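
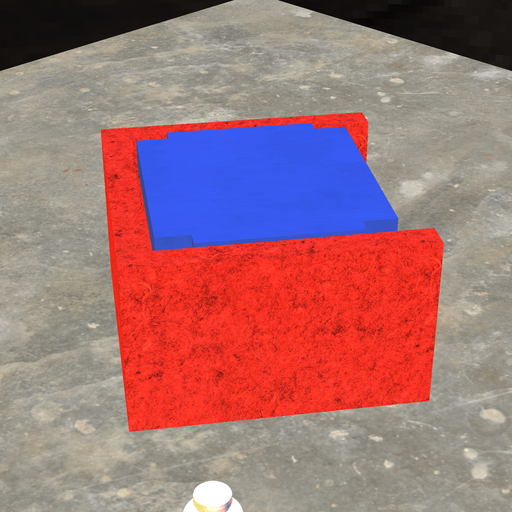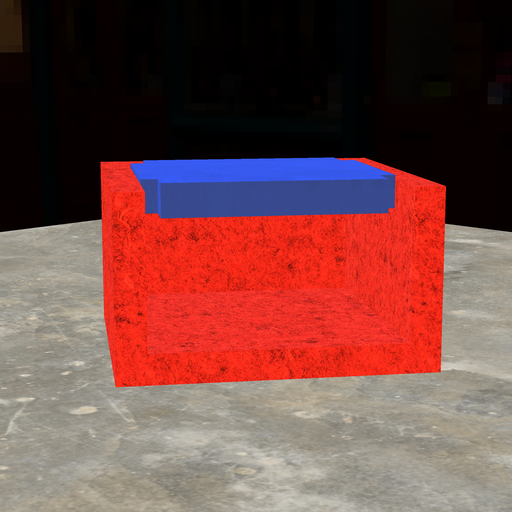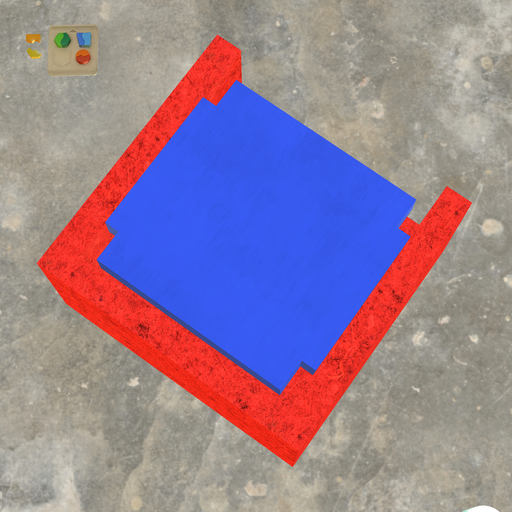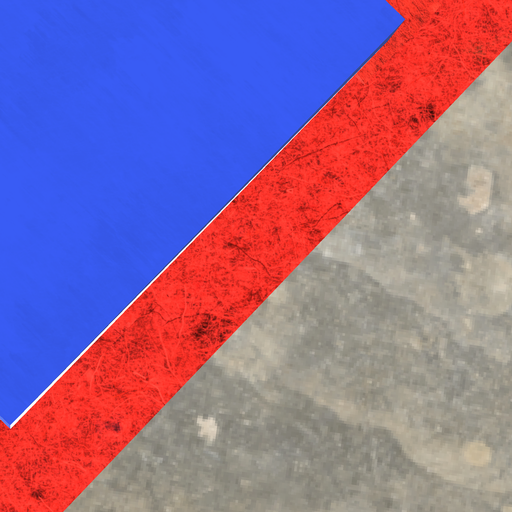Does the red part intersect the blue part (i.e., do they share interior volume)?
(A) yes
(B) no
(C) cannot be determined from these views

(B) no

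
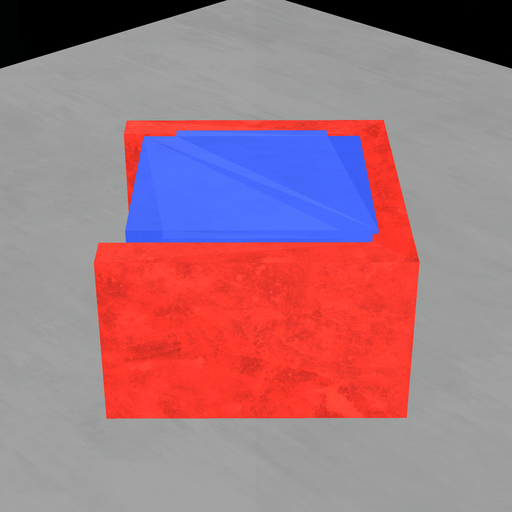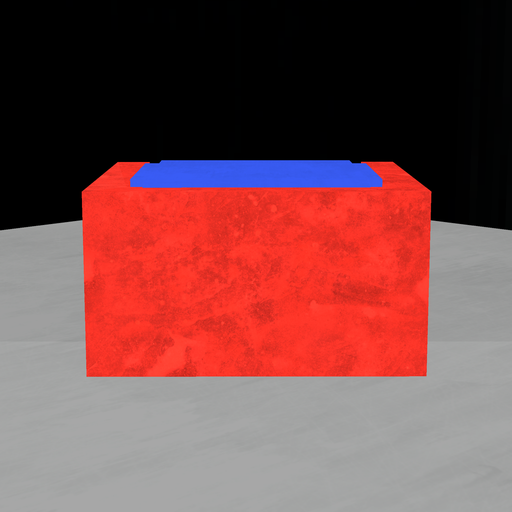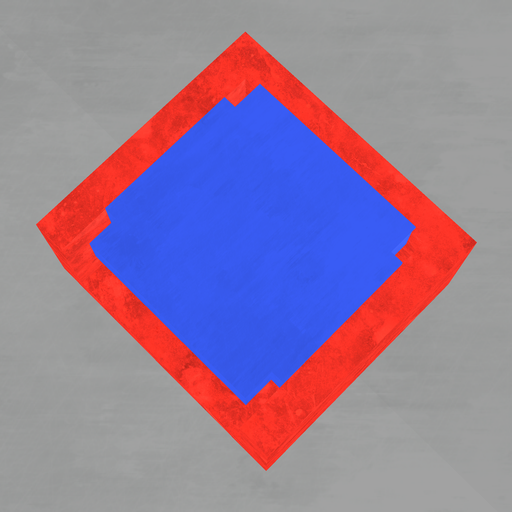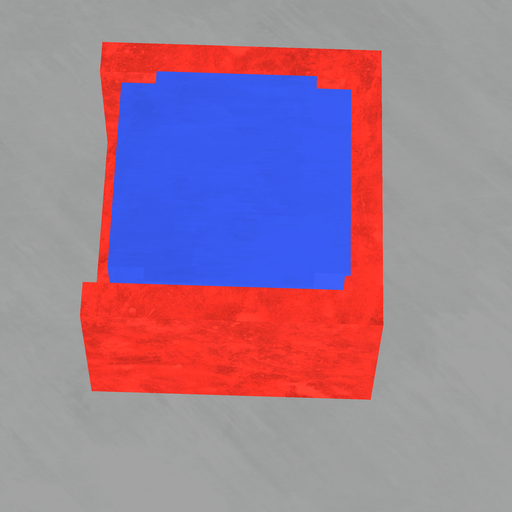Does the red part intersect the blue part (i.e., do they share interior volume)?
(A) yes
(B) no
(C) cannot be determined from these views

(A) yes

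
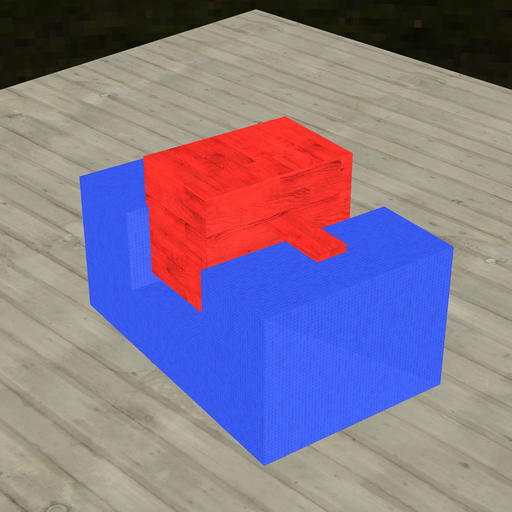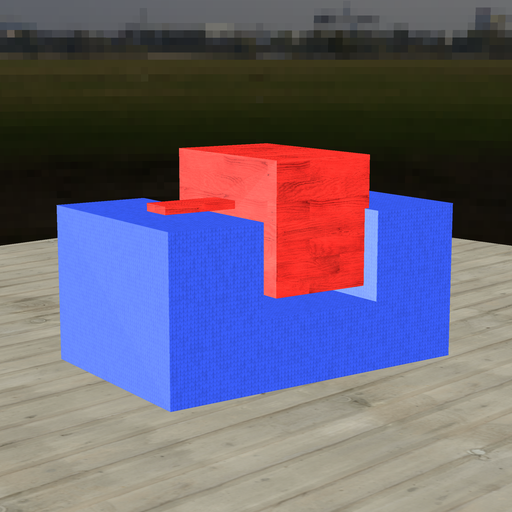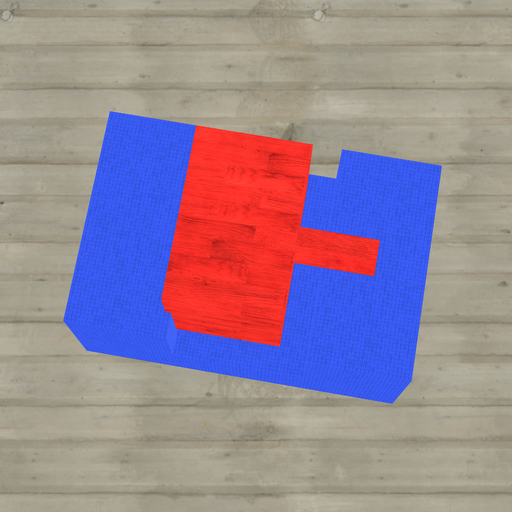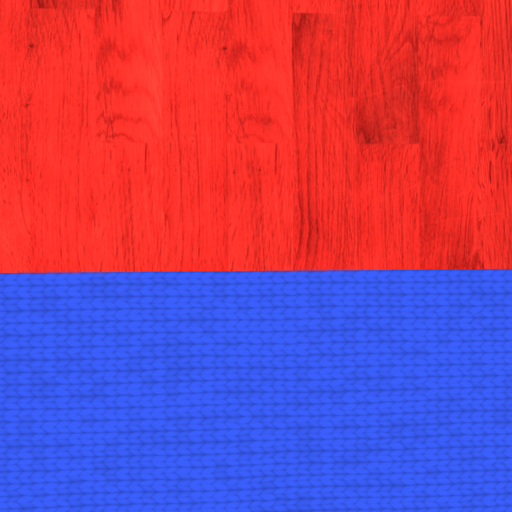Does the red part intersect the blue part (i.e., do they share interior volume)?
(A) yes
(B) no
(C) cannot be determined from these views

(A) yes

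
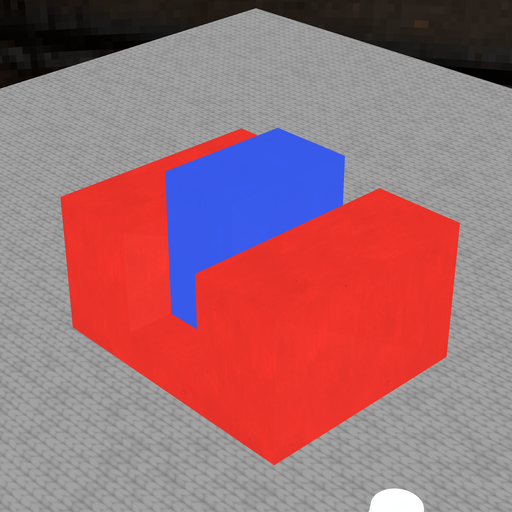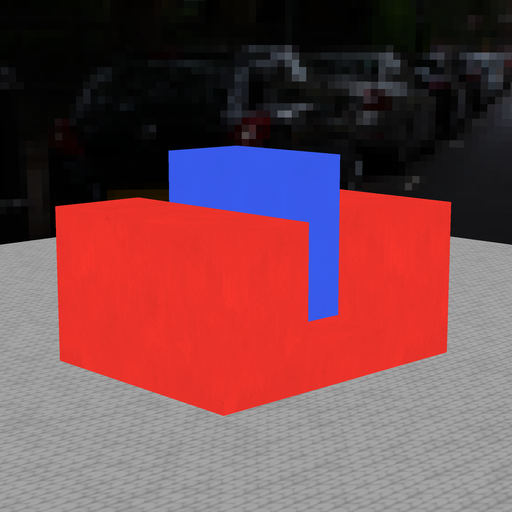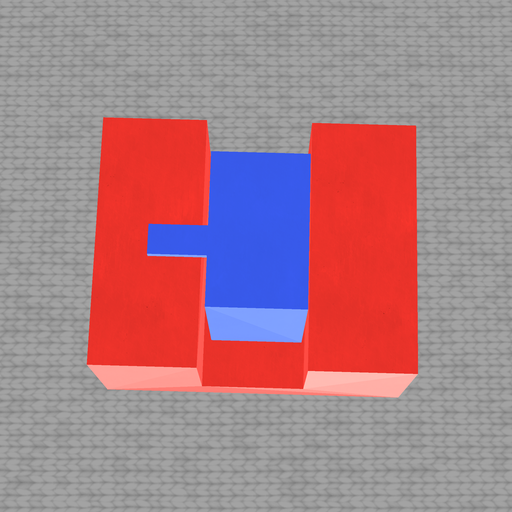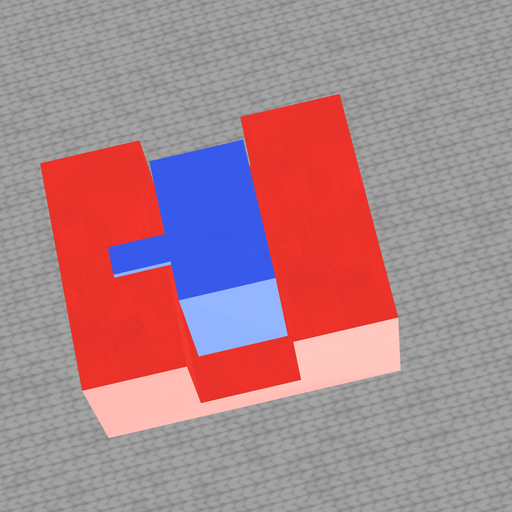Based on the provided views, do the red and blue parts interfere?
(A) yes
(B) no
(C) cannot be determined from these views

(B) no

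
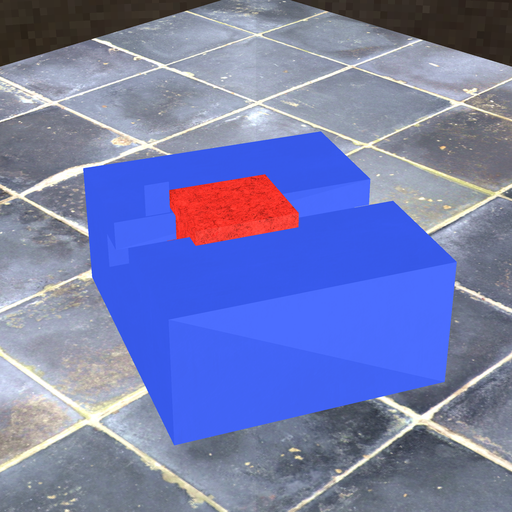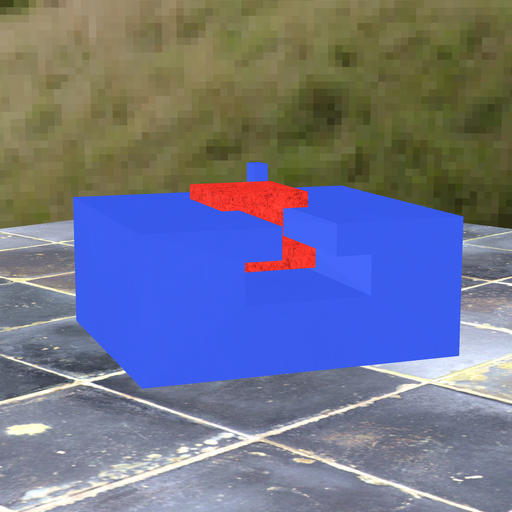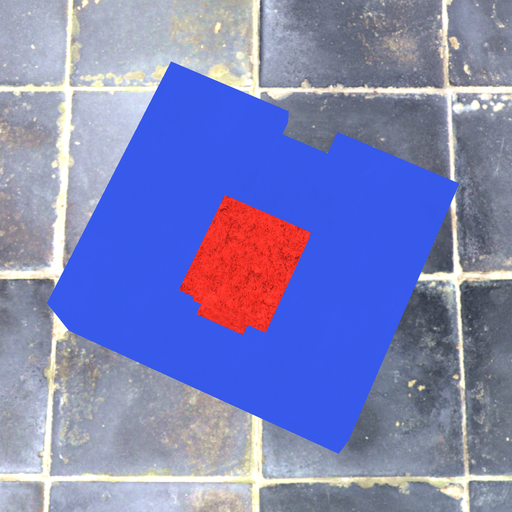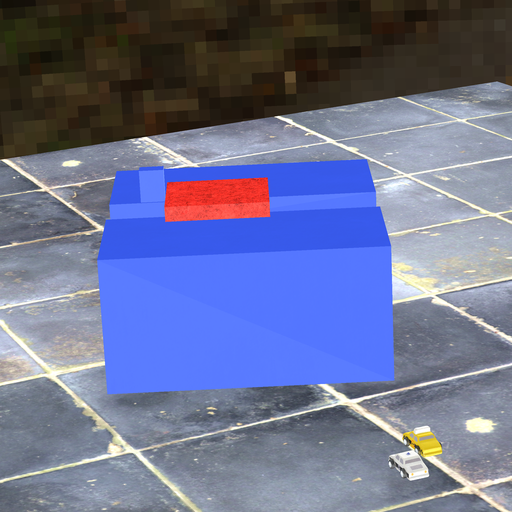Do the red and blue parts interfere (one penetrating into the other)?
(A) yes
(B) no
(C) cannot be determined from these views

(B) no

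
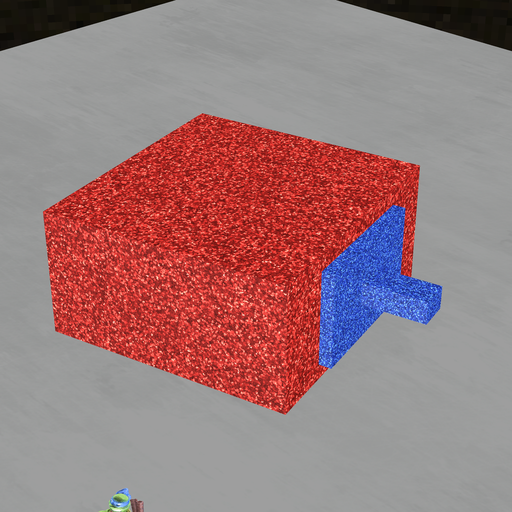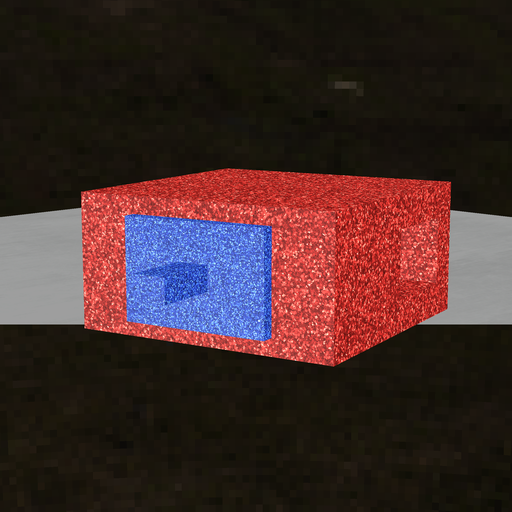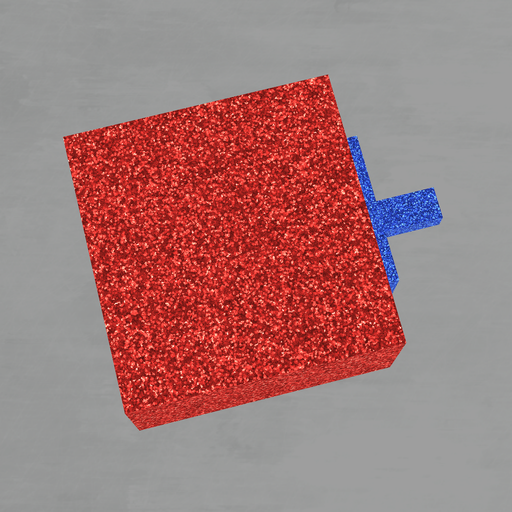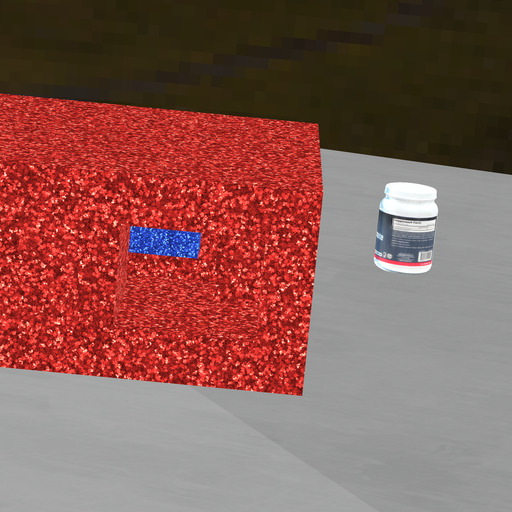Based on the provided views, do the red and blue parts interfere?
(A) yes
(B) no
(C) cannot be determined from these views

(B) no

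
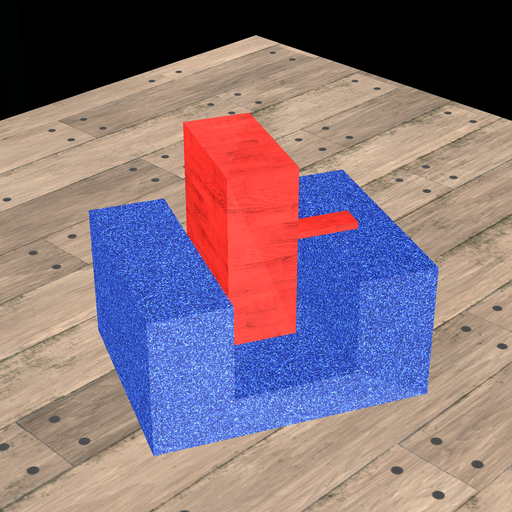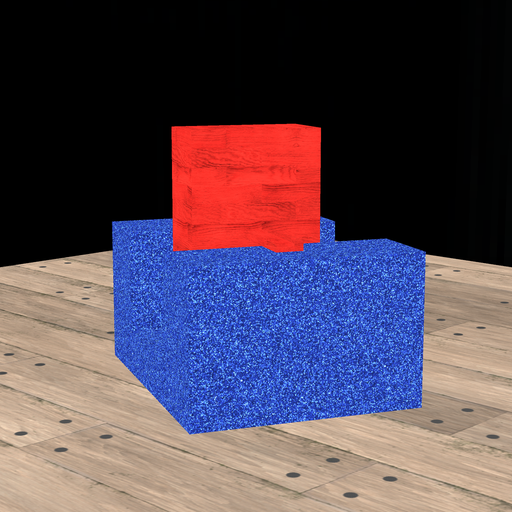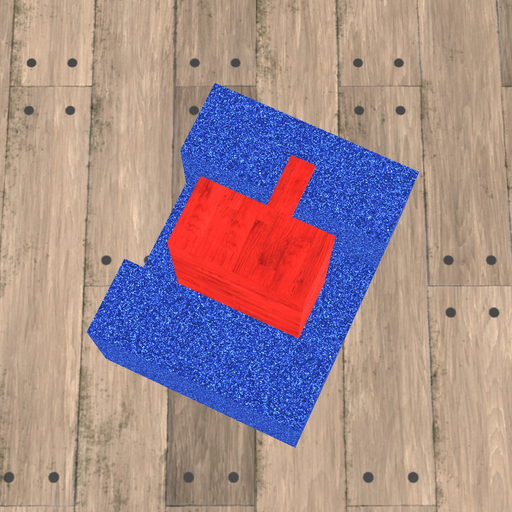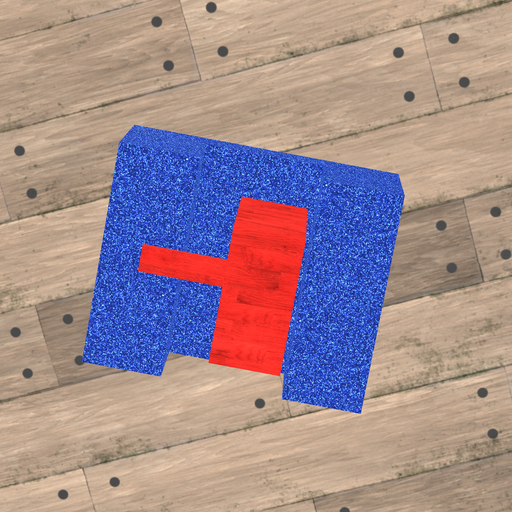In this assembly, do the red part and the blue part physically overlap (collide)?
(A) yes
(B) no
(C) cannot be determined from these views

(B) no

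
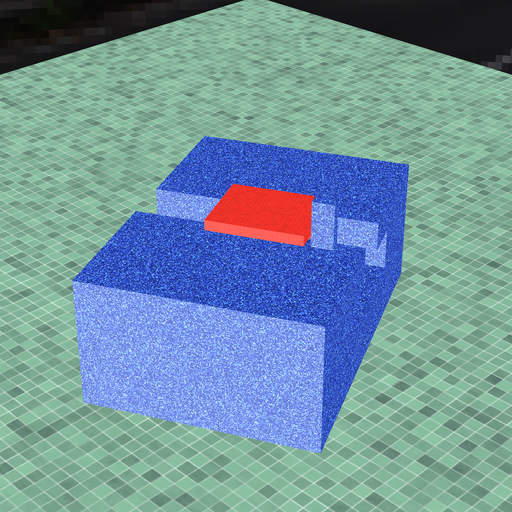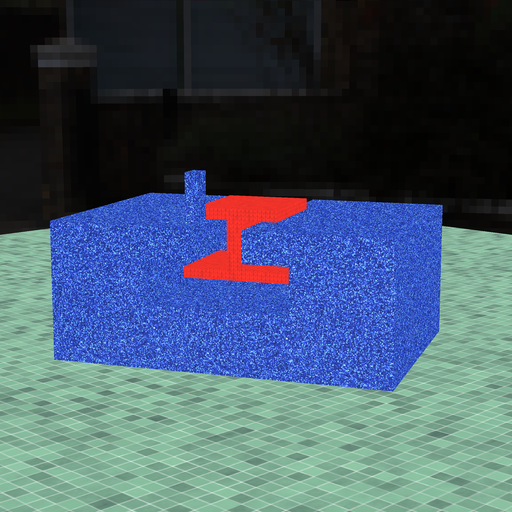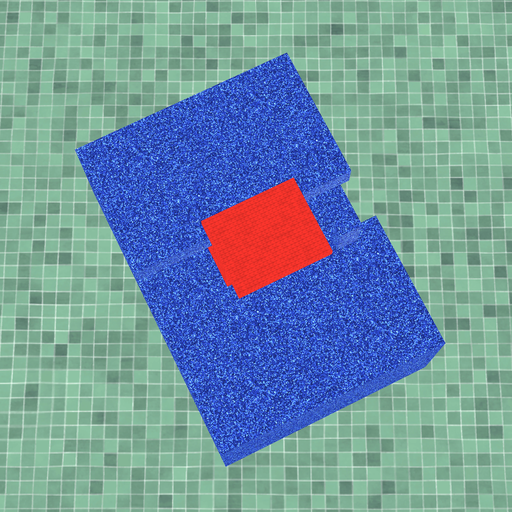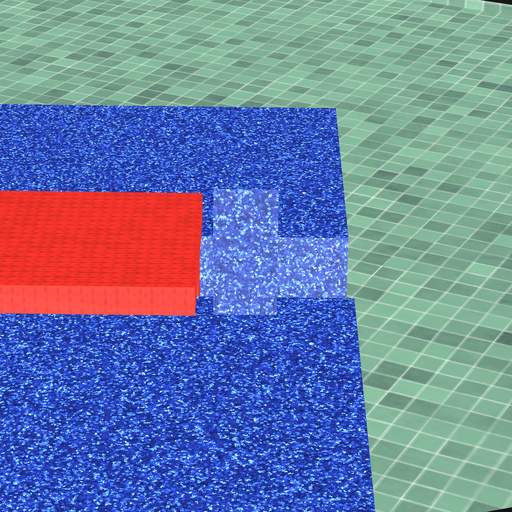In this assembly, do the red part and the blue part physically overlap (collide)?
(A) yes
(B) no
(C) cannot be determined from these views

(B) no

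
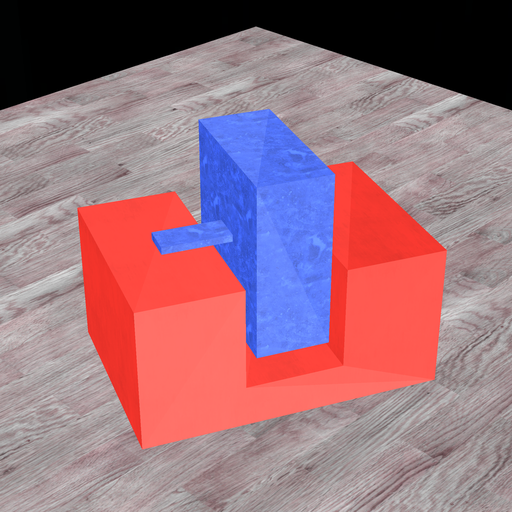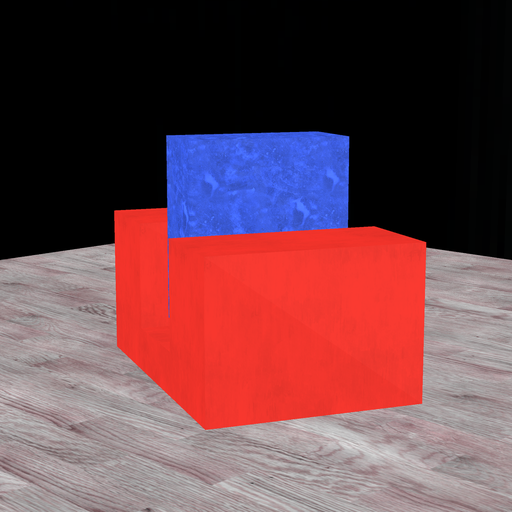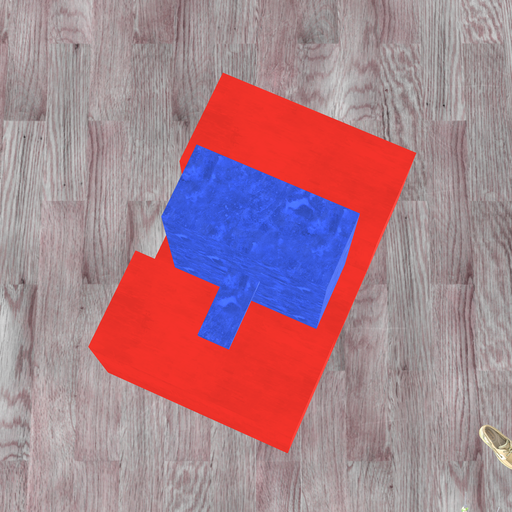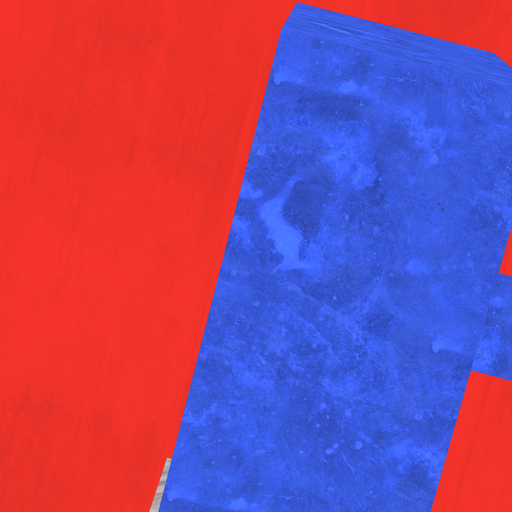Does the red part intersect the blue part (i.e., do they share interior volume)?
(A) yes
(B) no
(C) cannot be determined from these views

(B) no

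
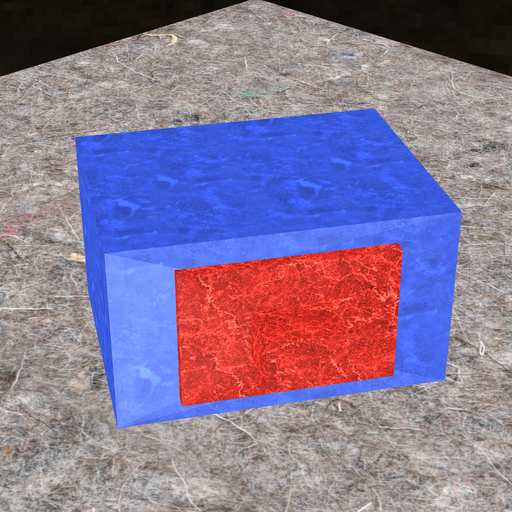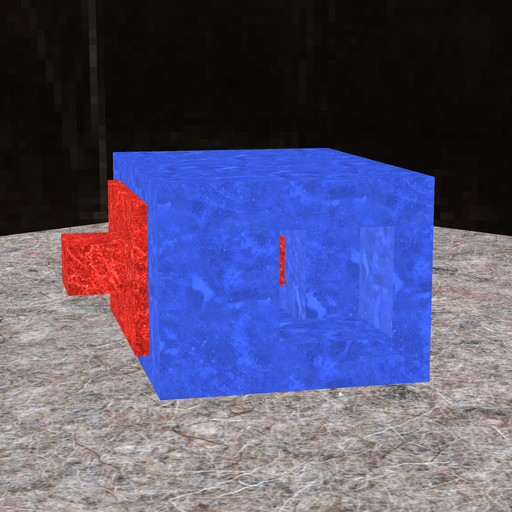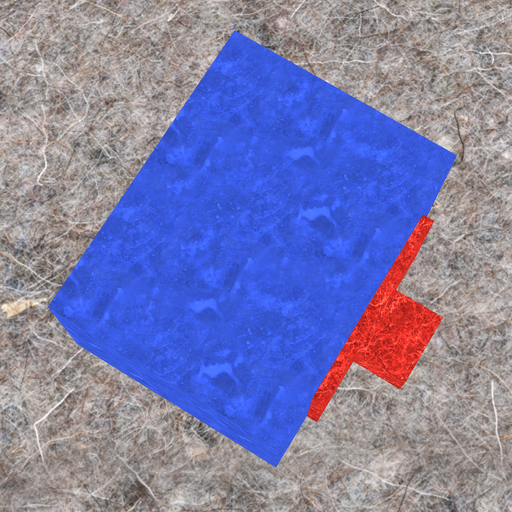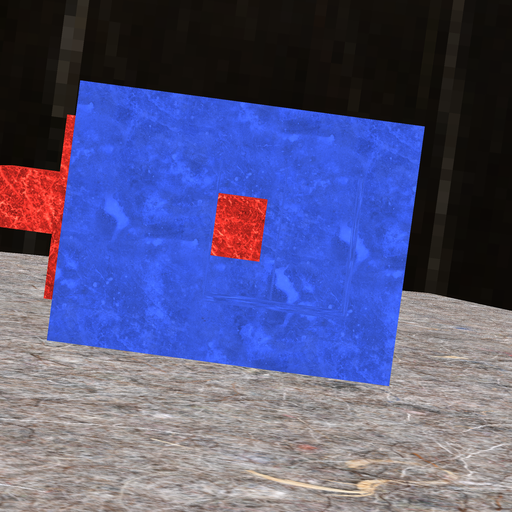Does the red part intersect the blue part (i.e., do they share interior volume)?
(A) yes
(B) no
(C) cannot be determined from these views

(B) no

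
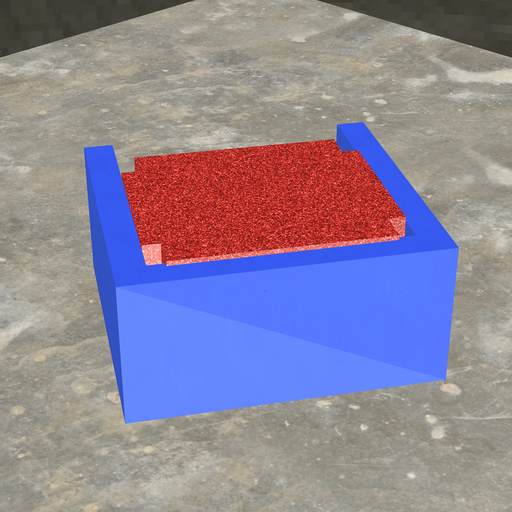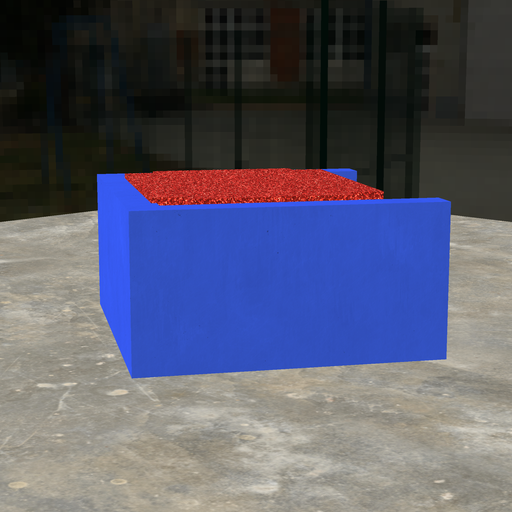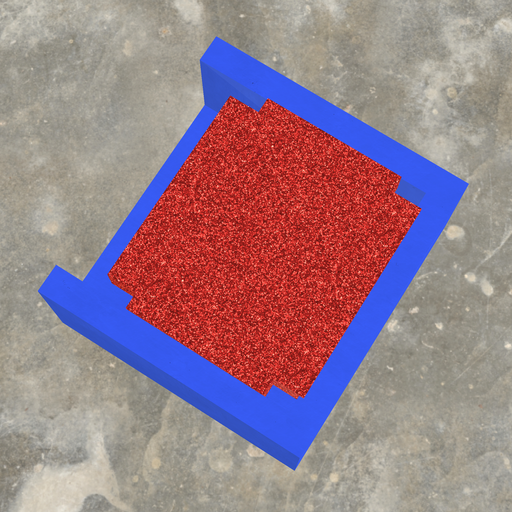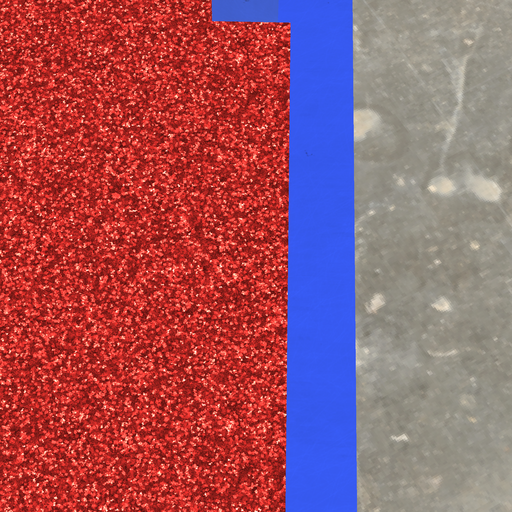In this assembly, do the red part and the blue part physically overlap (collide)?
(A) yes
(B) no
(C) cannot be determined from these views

(A) yes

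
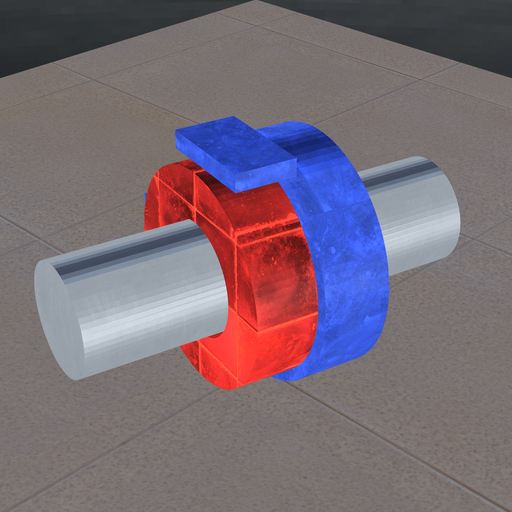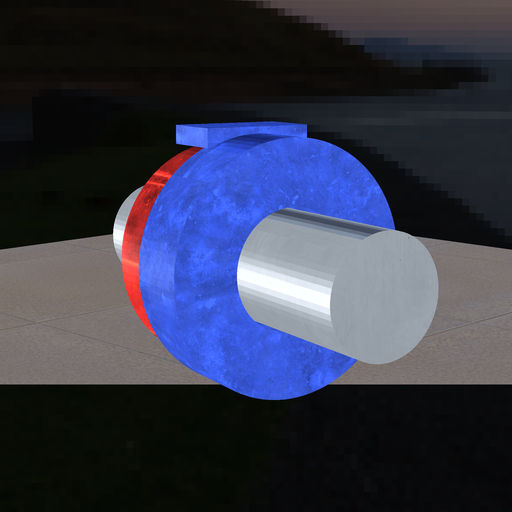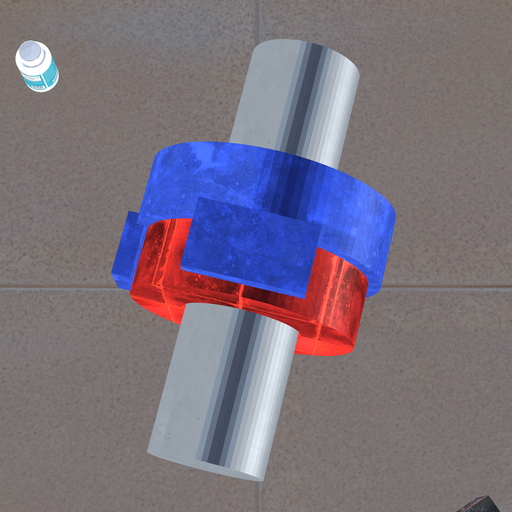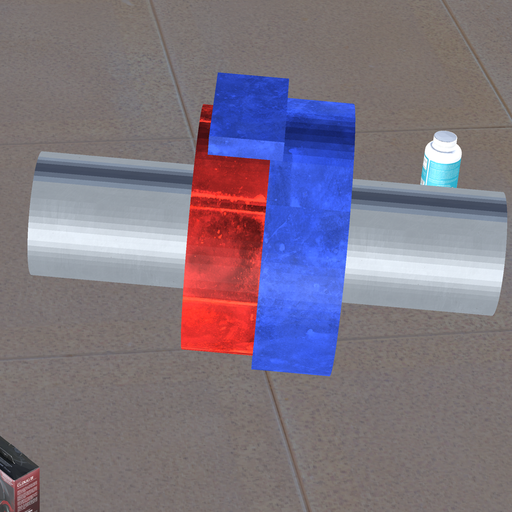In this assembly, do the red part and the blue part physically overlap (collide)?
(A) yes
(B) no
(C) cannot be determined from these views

(A) yes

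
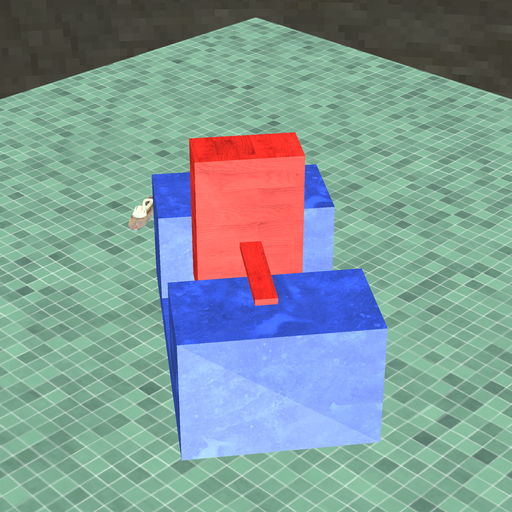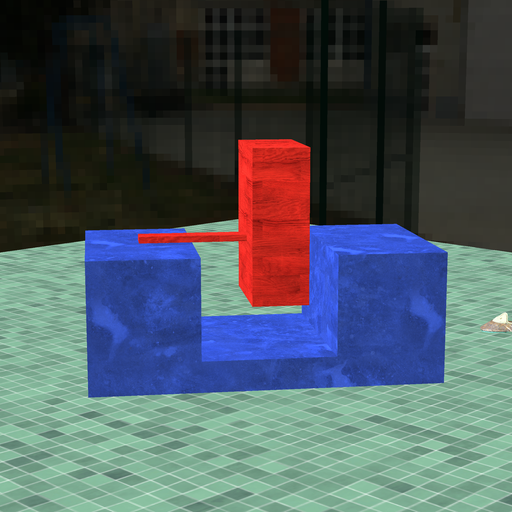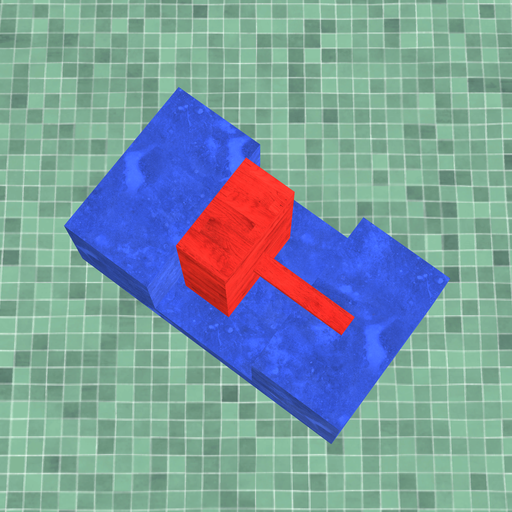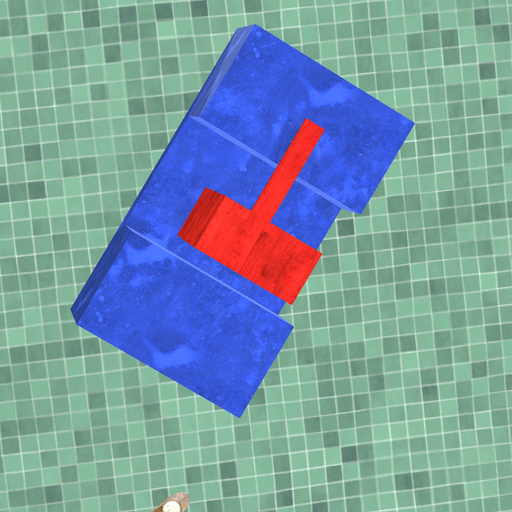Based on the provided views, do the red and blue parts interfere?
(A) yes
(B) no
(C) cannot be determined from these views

(B) no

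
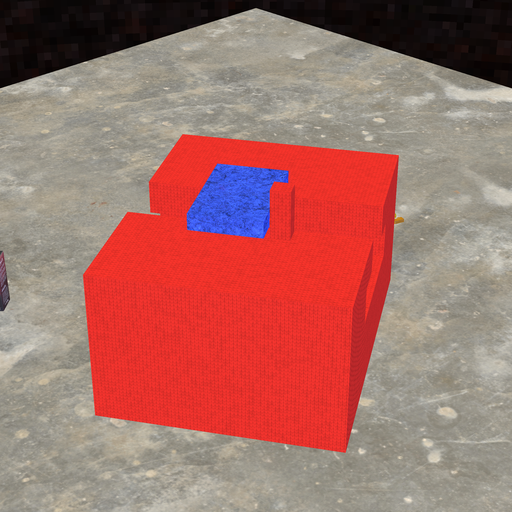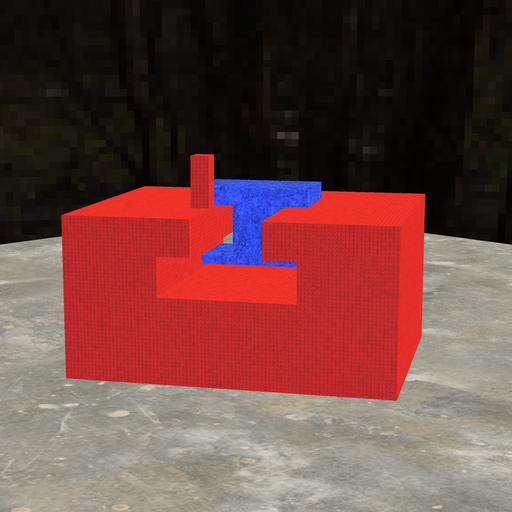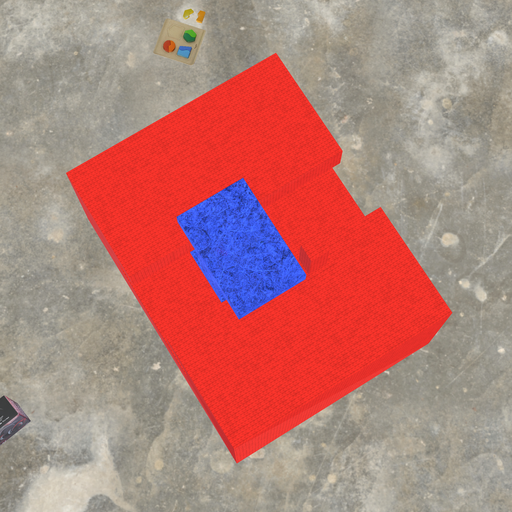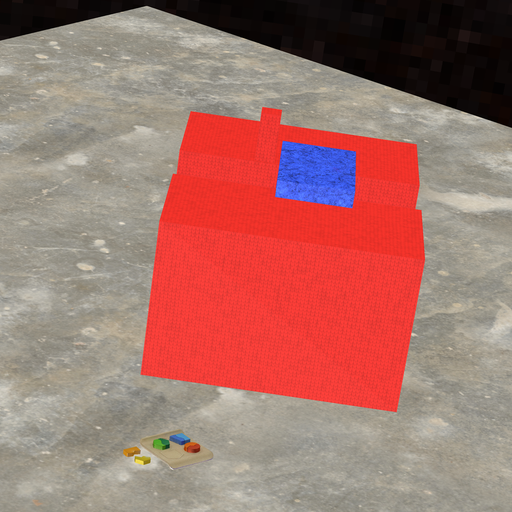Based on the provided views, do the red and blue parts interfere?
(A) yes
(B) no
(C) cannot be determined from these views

(B) no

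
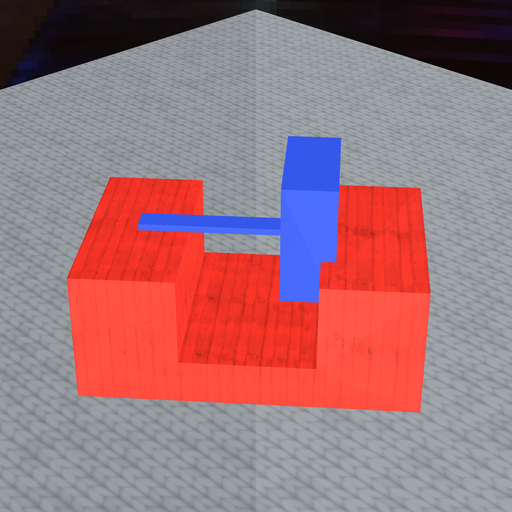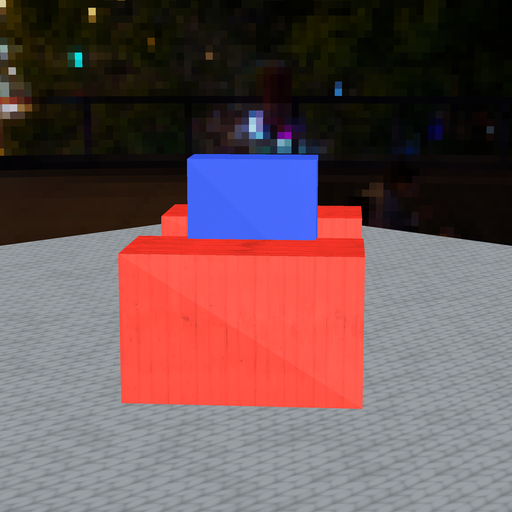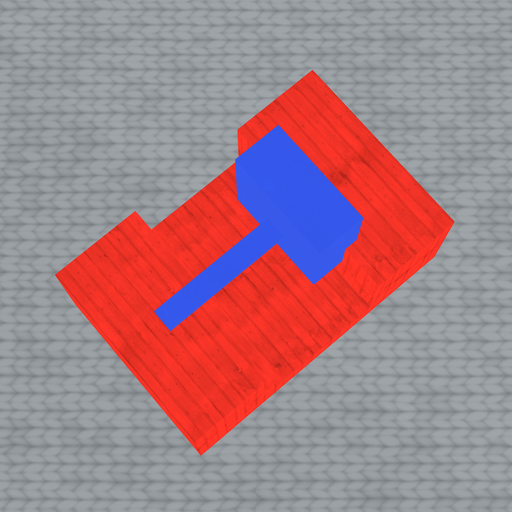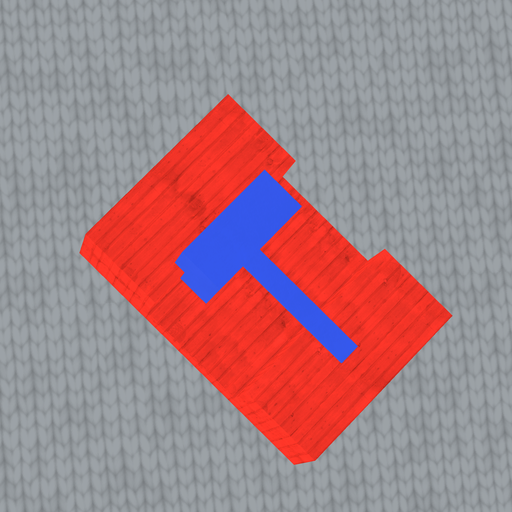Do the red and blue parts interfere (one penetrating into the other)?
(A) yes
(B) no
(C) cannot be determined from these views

(A) yes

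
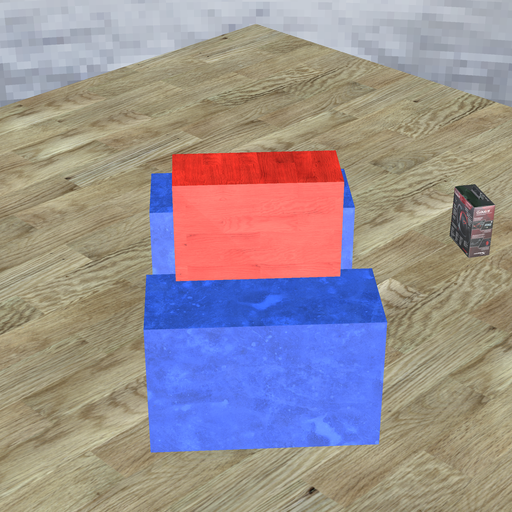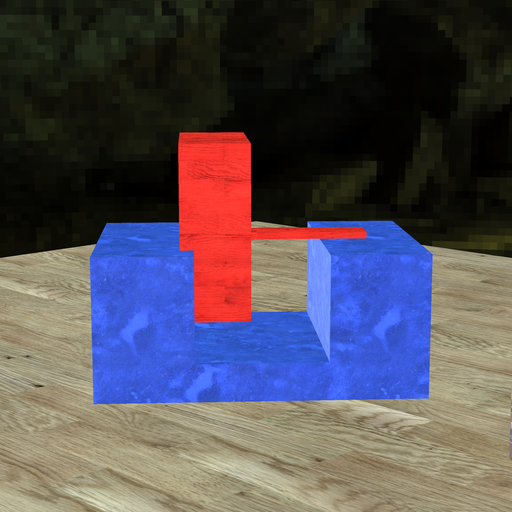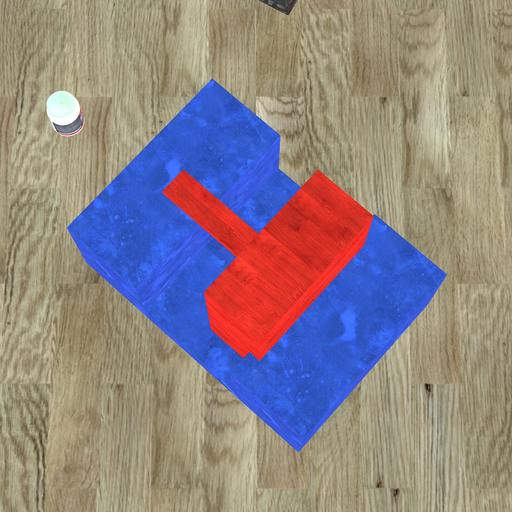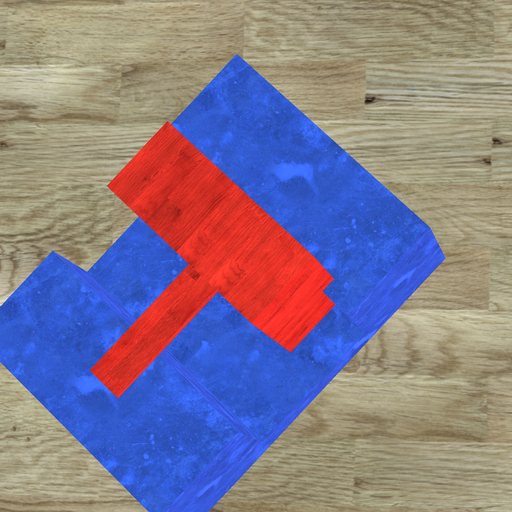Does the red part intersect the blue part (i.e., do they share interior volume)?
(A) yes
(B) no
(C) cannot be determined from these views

(A) yes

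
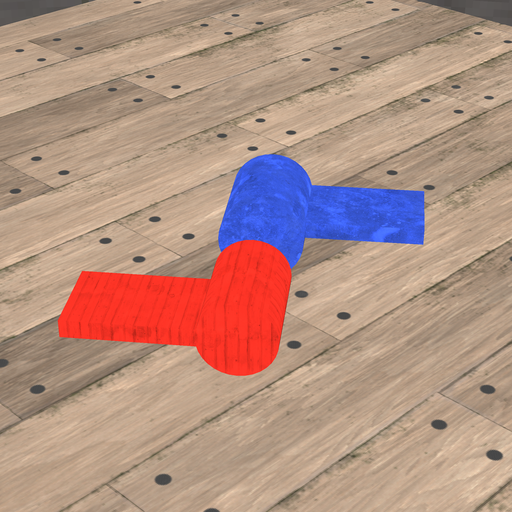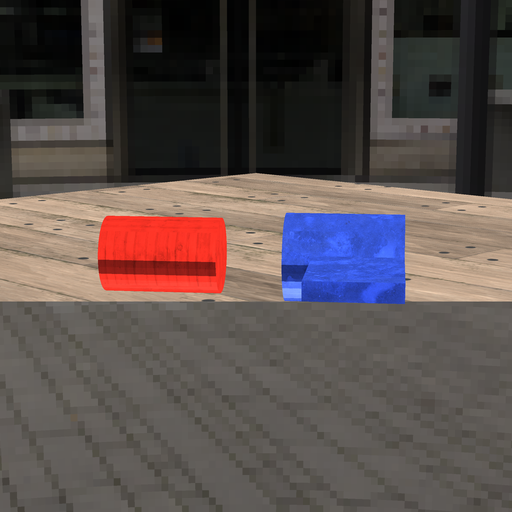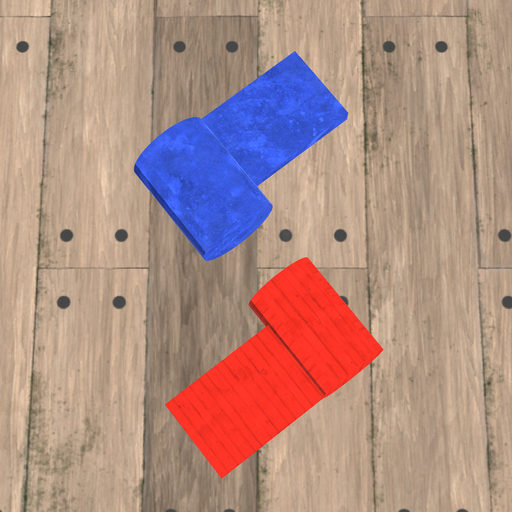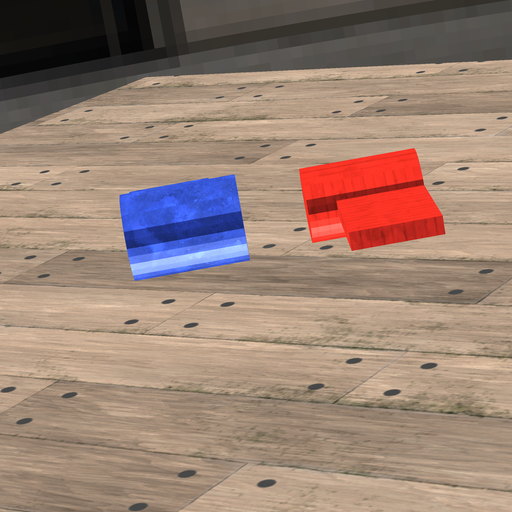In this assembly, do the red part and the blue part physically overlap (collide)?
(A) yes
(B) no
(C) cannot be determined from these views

(B) no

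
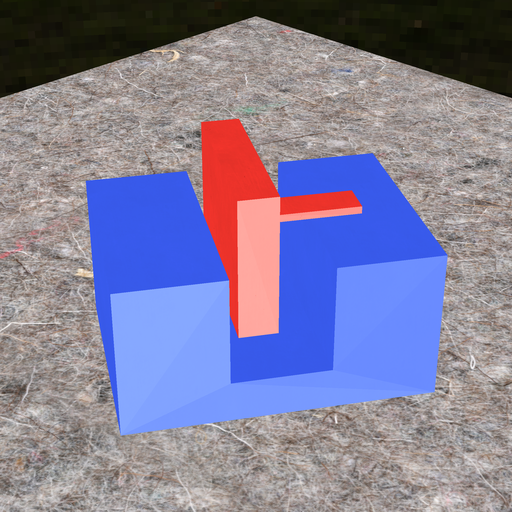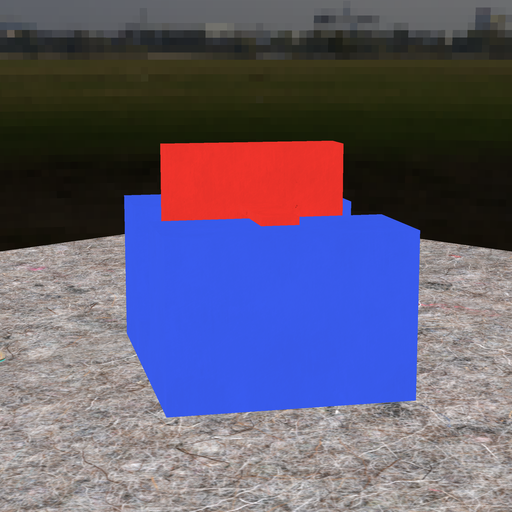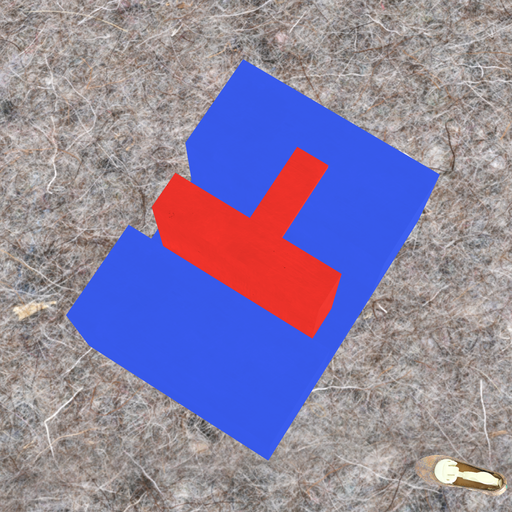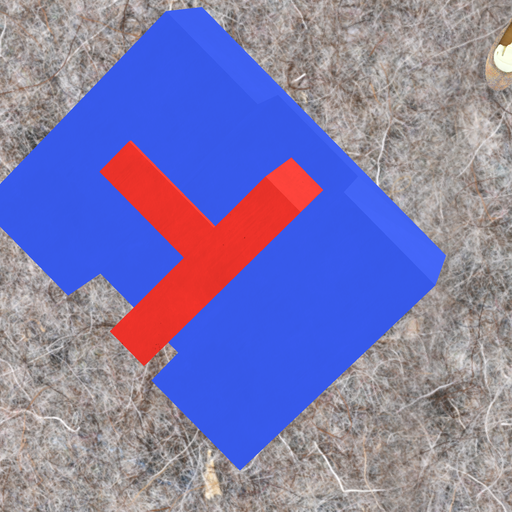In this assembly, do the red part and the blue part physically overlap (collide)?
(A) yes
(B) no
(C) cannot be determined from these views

(B) no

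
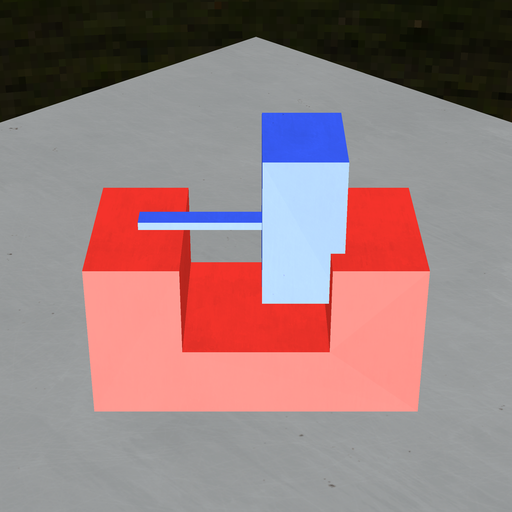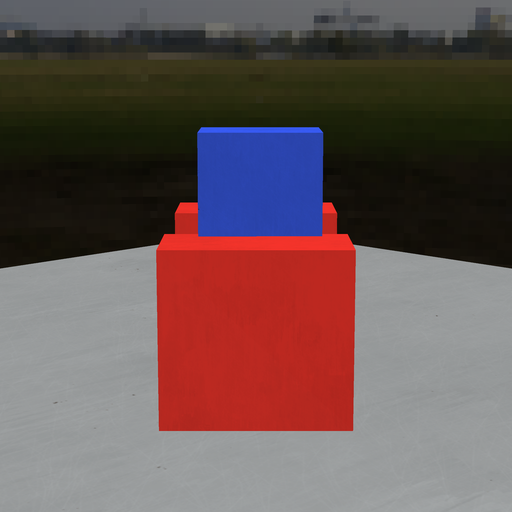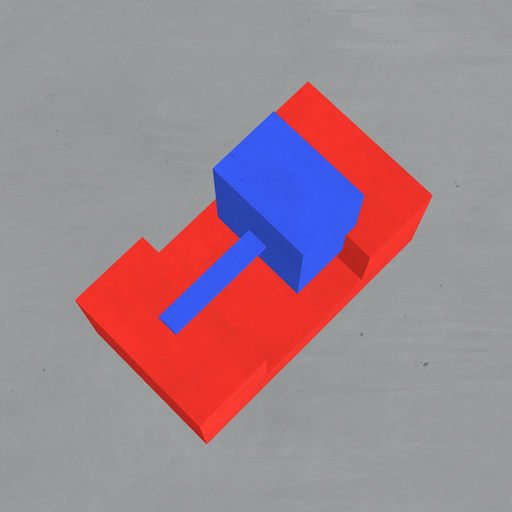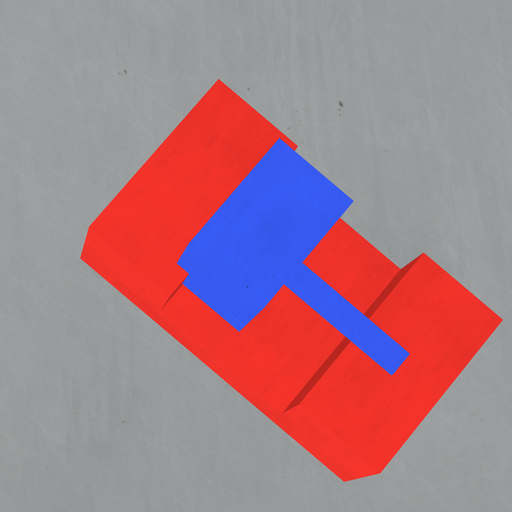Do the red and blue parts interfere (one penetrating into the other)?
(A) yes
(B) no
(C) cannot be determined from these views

(A) yes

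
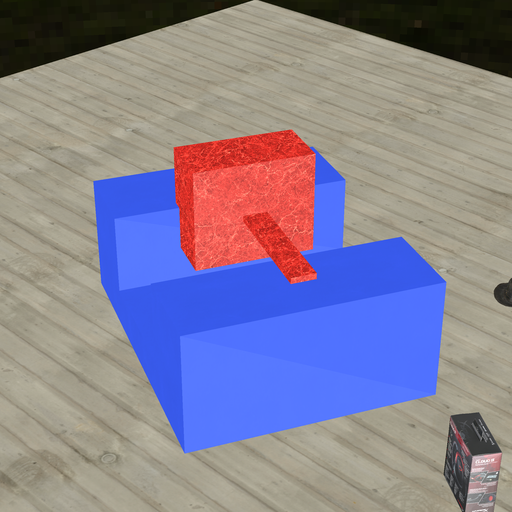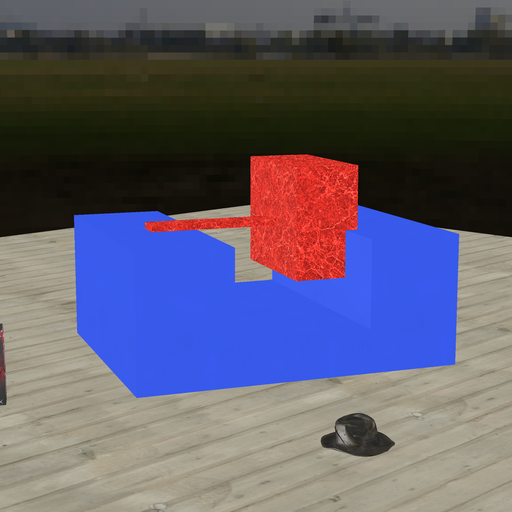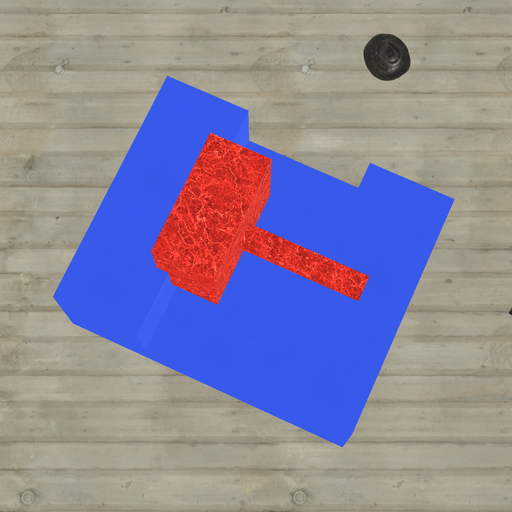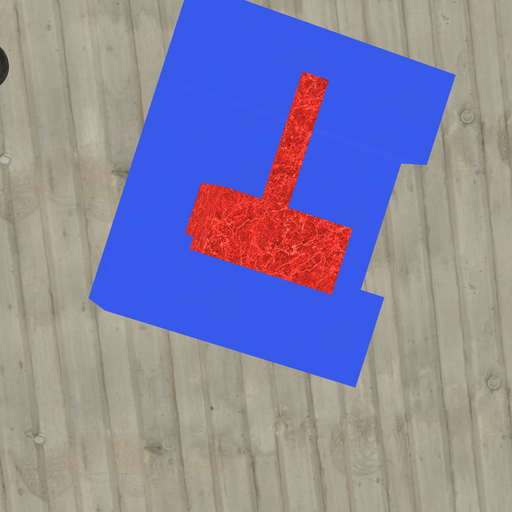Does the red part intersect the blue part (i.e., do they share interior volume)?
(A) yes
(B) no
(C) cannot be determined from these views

(A) yes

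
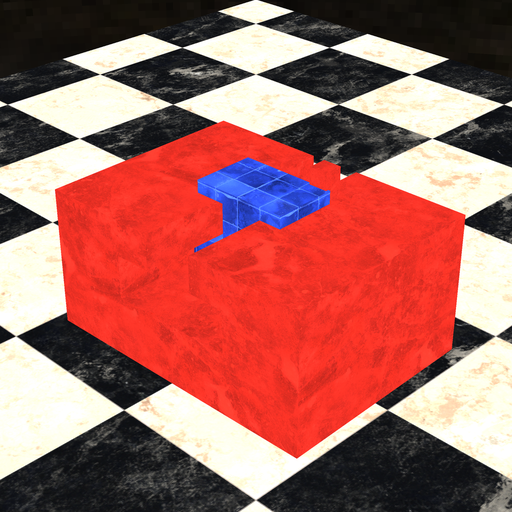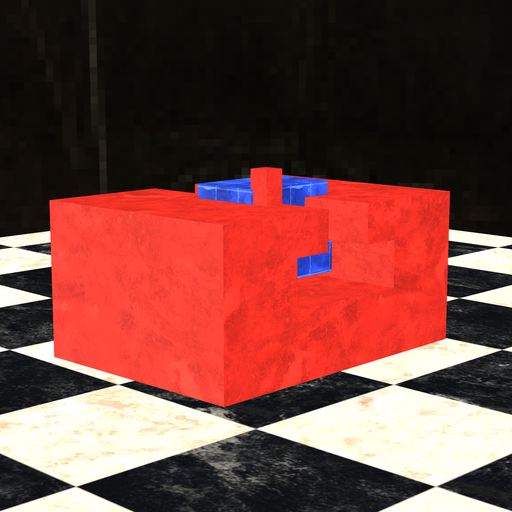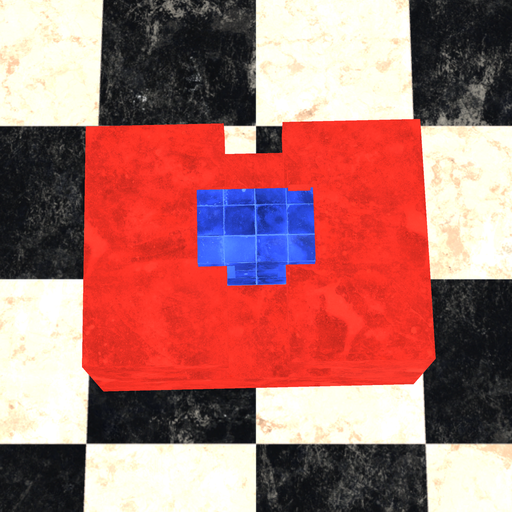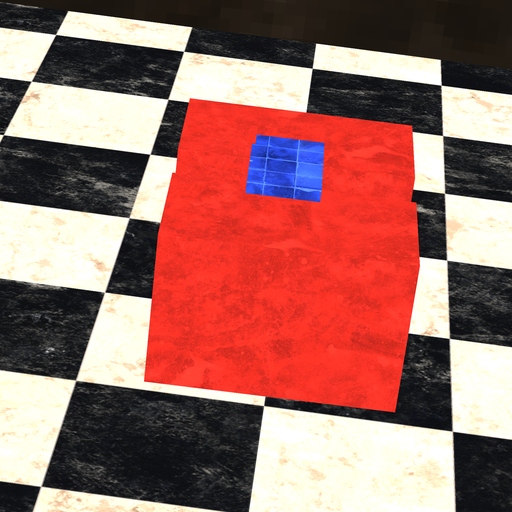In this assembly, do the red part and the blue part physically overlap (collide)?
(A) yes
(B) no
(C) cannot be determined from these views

(A) yes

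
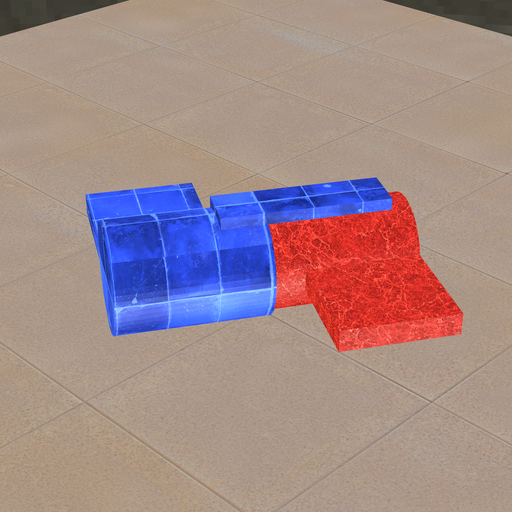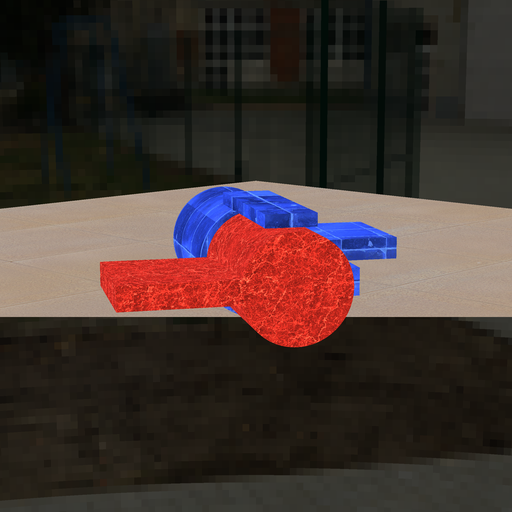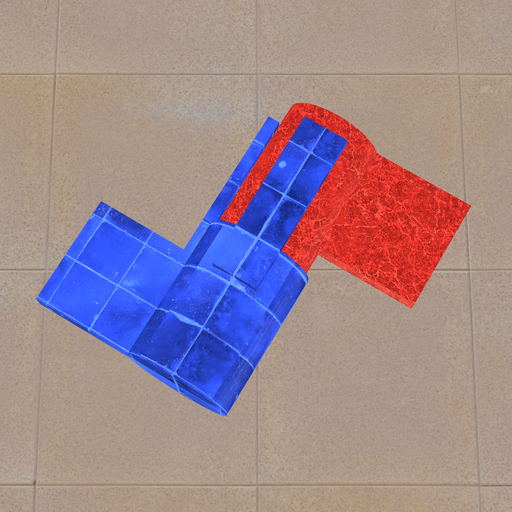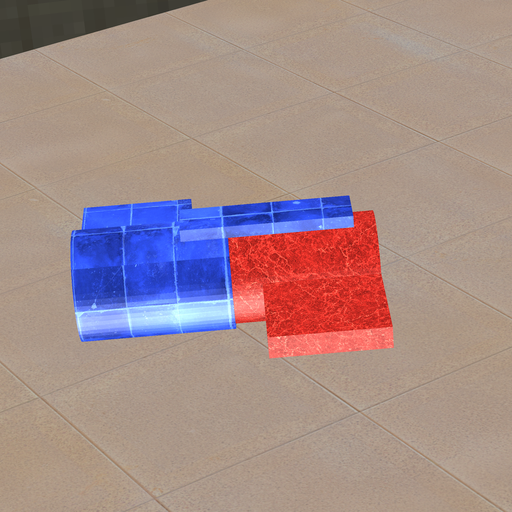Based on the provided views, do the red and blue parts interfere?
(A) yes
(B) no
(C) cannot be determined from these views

(A) yes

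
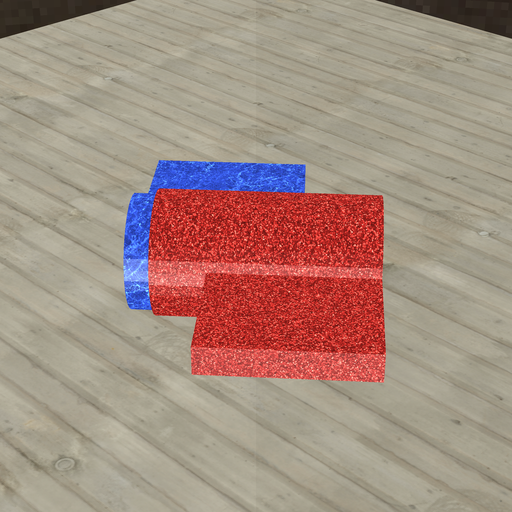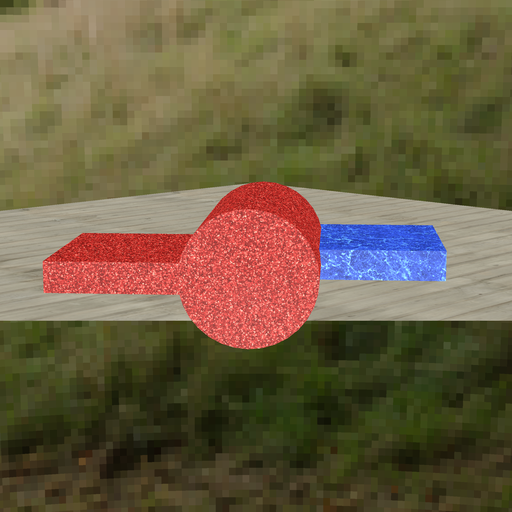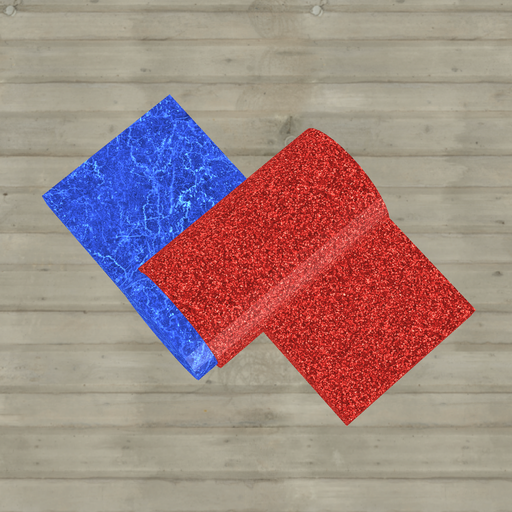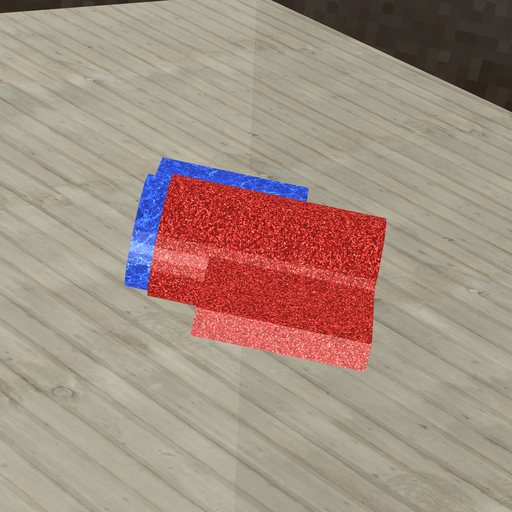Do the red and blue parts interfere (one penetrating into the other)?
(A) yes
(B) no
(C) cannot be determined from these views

(A) yes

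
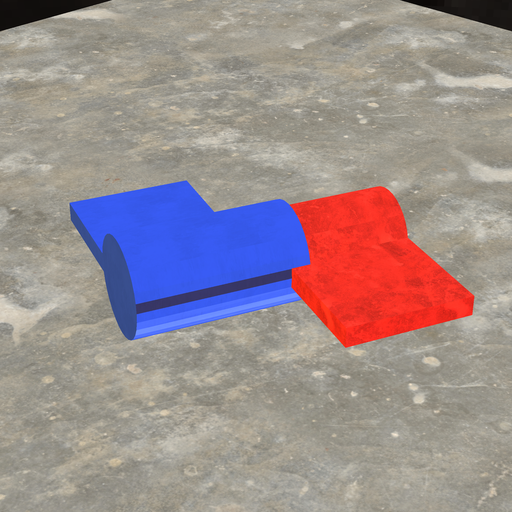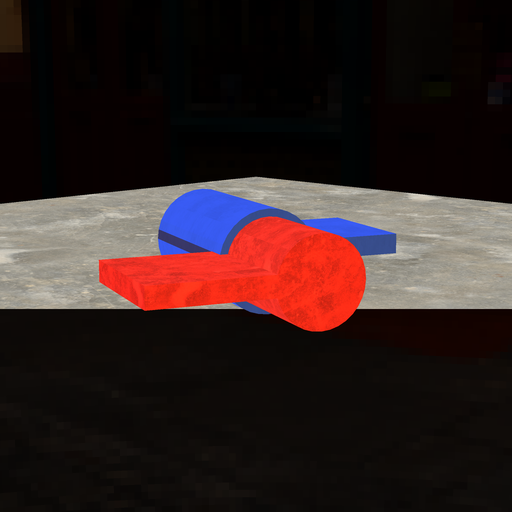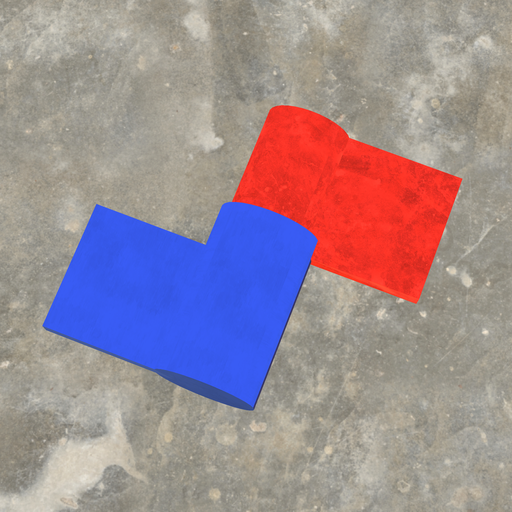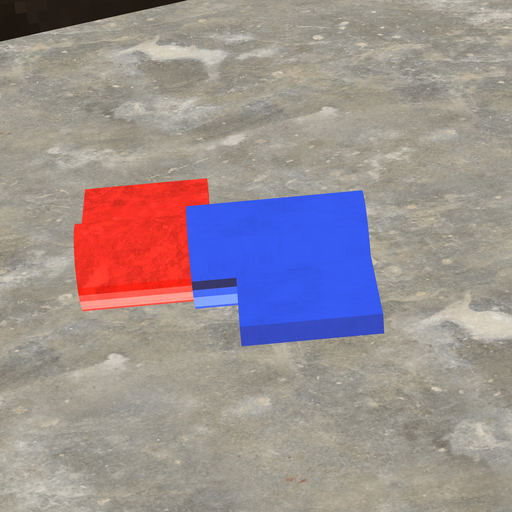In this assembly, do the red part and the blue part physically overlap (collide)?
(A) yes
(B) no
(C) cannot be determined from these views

(A) yes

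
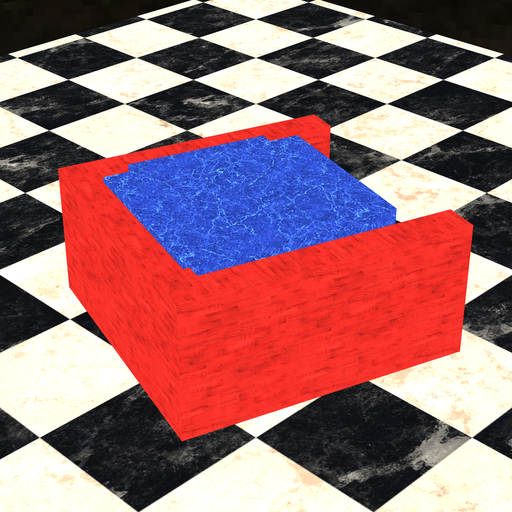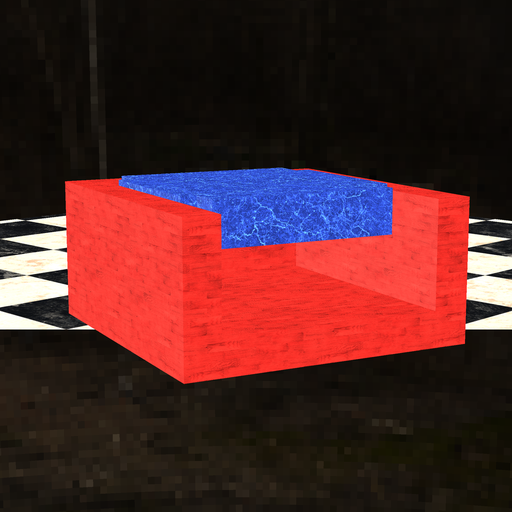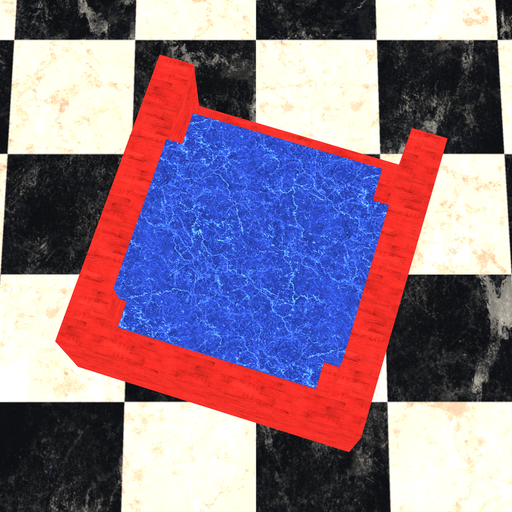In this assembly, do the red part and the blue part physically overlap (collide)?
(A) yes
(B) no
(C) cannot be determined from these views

(A) yes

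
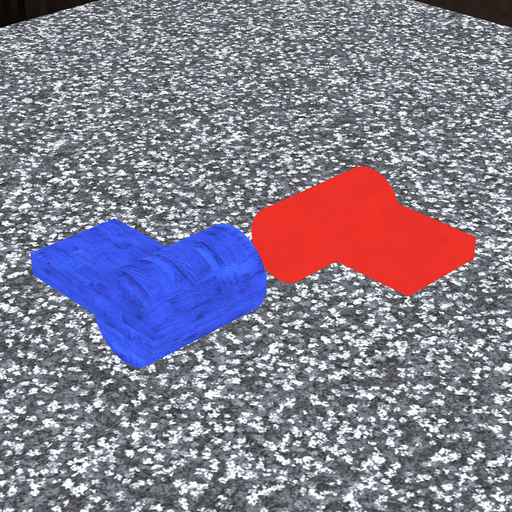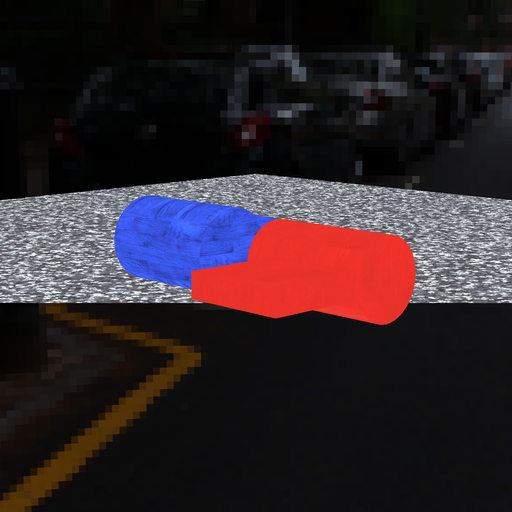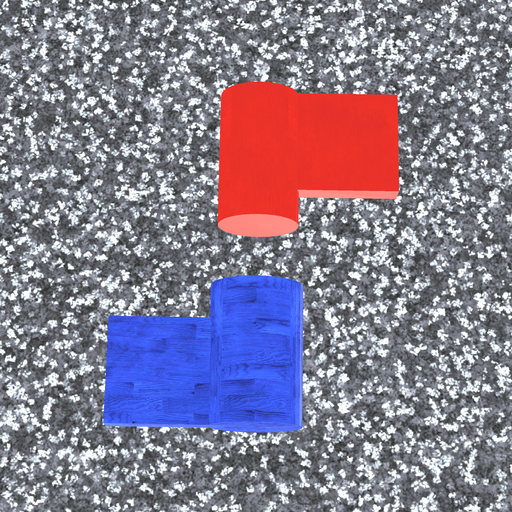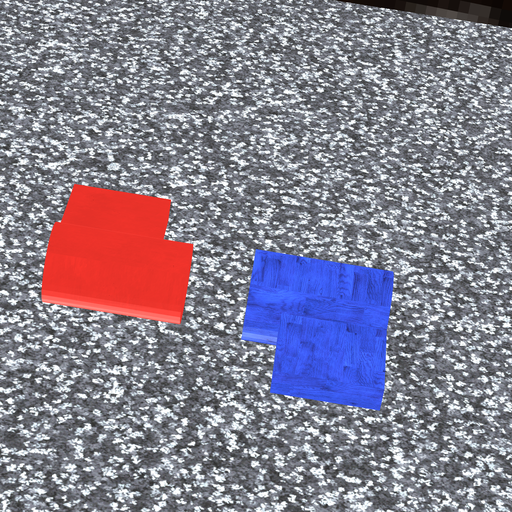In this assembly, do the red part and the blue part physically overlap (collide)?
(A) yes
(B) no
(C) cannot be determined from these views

(B) no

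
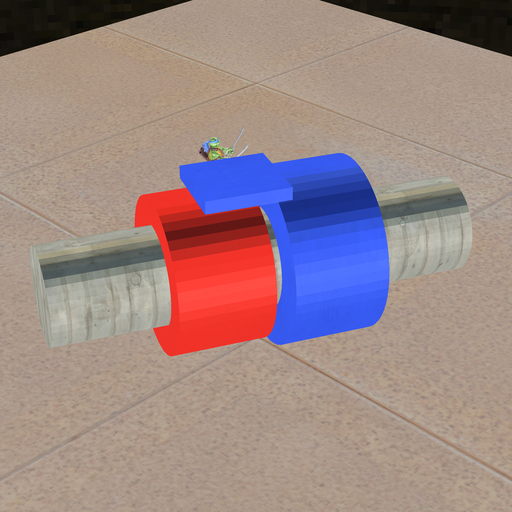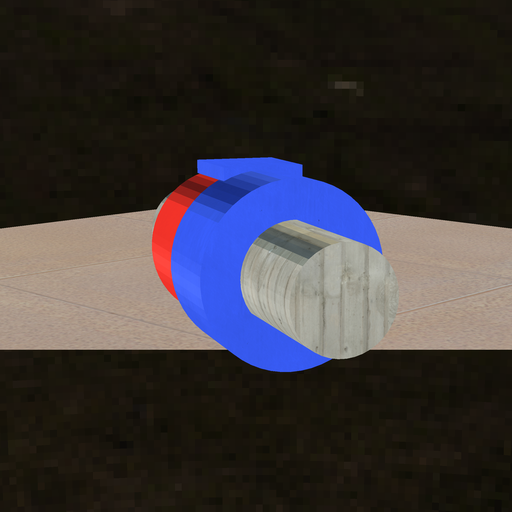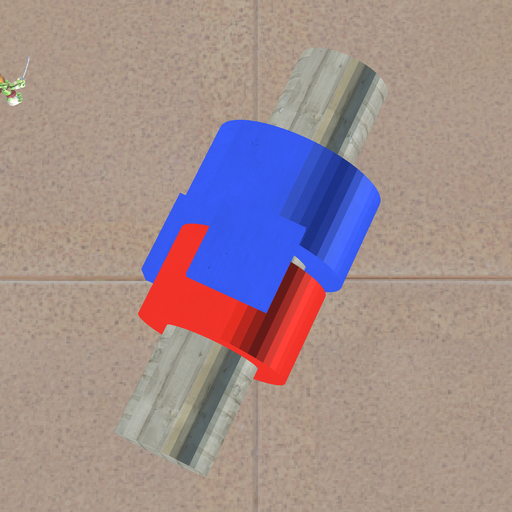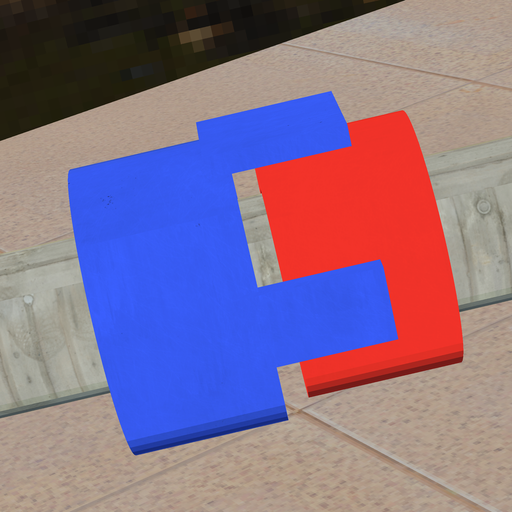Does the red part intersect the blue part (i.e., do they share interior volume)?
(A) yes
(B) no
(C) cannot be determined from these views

(B) no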